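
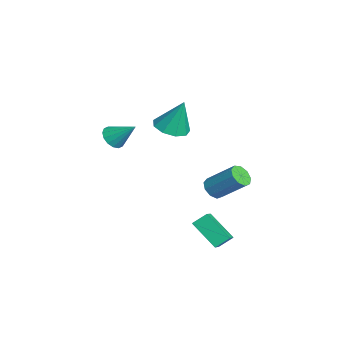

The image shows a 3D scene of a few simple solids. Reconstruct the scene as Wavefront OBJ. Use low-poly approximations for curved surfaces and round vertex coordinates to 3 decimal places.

v 1.831 1.597 -3.292
v 0.814 0.654 -2.176
v 1.756 2.315 -2.755
v 0.738 1.372 -1.638
v 2.762 1.268 -2.722
v 1.744 0.325 -1.605
v 2.686 1.986 -2.184
v 1.669 1.043 -1.068
v -1.987 -0.144 2.997
v -1.19 -0.677 3.051
v -1.713 0.444 4.783
v -1.044 -0.076 2.83
v -1.338 0.493 2.688
v -1.936 0.764 2.69
v -2.558 0.61 2.836
v -2.912 0.104 3.057
v -2.833 -0.519 3.25
v -2.358 -0.966 3.325
v -1.709 -1.029 3.246
v 0.709 1.503 0.091
v 1.112 1.028 0.311
v 1.853 2.223 1.529
v 1.451 2.697 1.309
v 1.308 1.252 -0.028
v 2.05 2.447 1.19
v 1.224 1.594 -0.312
v 1.966 2.788 0.906
v 0.899 1.892 -0.407
v 1.641 3.087 0.811
v 0.486 2.009 -0.269
v 1.227 3.203 0.949
v 0.176 1.888 0.037
v 0.918 3.083 1.255
v 0.117 1.588 0.369
v 0.858 2.782 1.587
v 0.334 1.247 0.57
v 1.076 2.442 1.788
v 0.727 1.026 0.547
v 1.469 2.221 1.765
v -4.075 -2.748 1.342
v -3.609 -3.272 1.578
v -3.425 -1.712 2.358
v -3.426 -3.101 1.287
v -3.418 -2.835 1.012
v -3.586 -2.546 0.824
v -3.884 -2.311 0.775
v -4.234 -2.193 0.878
v -4.541 -2.224 1.105
v -4.723 -2.395 1.396
v -4.731 -2.66 1.672
v -4.564 -2.949 1.859
v -4.265 -3.184 1.908
v -3.916 -3.302 1.805
f 2 4 1
f 5 2 1
f 1 4 3
f 3 5 1
f 2 8 4
f 6 2 5
f 6 8 2
f 4 8 3
f 7 5 3
f 3 8 7
f 7 6 5
f 8 6 7
f 10 9 12
f 10 12 11
f 12 9 13
f 12 13 11
f 13 9 14
f 13 14 11
f 14 9 15
f 14 15 11
f 15 9 16
f 15 16 11
f 16 9 17
f 16 17 11
f 17 9 18
f 17 18 11
f 18 9 19
f 18 19 11
f 19 9 10
f 19 10 11
f 21 20 24
f 21 24 22
f 22 24 25
f 22 25 23
f 24 20 26
f 24 26 25
f 25 26 27
f 25 27 23
f 26 20 28
f 26 28 27
f 27 28 29
f 27 29 23
f 28 20 30
f 28 30 29
f 29 30 31
f 29 31 23
f 30 20 32
f 30 32 31
f 31 32 33
f 31 33 23
f 32 20 34
f 32 34 33
f 33 34 35
f 33 35 23
f 34 20 36
f 34 36 35
f 35 36 37
f 35 37 23
f 36 20 38
f 36 38 37
f 37 38 39
f 37 39 23
f 38 20 21
f 38 21 39
f 39 21 22
f 39 22 23
f 41 40 43
f 41 43 42
f 43 40 44
f 43 44 42
f 44 40 45
f 44 45 42
f 45 40 46
f 45 46 42
f 46 40 47
f 46 47 42
f 47 40 48
f 47 48 42
f 48 40 49
f 48 49 42
f 49 40 50
f 49 50 42
f 50 40 51
f 50 51 42
f 51 40 52
f 51 52 42
f 52 40 53
f 52 53 42
f 53 40 41
f 53 41 42



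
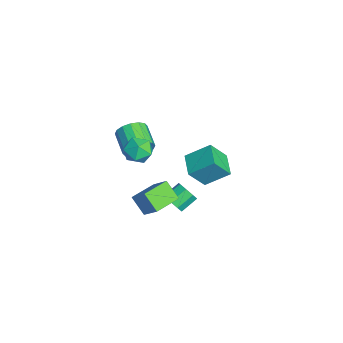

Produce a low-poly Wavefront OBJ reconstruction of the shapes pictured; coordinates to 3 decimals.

v 2.849 -3.787 -0.585
v 3.758 -3.193 0.507
v 1.902 -2.462 -0.518
v 2.811 -1.868 0.574
v 3.589 -3.212 -1.514
v 4.498 -2.618 -0.422
v 2.642 -1.887 -1.447
v 3.551 -1.293 -0.355
v -3.076 -2.676 -1.895
v -2.706 -3.228 -1.175
v -4.173 -3.496 -0.625
v -4.544 -2.944 -1.345
v -2.72 -2.758 -0.985
v -4.188 -3.026 -0.436
v -2.83 -2.266 -1.04
v -4.298 -2.534 -0.49
v -3.006 -1.884 -1.323
v -4.474 -2.151 -0.773
v -3.201 -1.714 -1.759
v -4.669 -1.981 -1.21
v -3.362 -1.802 -2.232
v -4.83 -2.069 -1.682
v -3.447 -2.124 -2.615
v -4.914 -2.392 -2.065
v -3.432 -2.594 -2.804
v -4.9 -2.862 -2.255
v -3.322 -3.086 -2.75
v -4.79 -3.354 -2.2
v -3.146 -3.469 -2.467
v -4.614 -3.736 -1.917
v -2.951 -3.639 -2.03
v -4.419 -3.906 -1.481
v -2.79 -3.551 -1.558
v -4.258 -3.818 -1.008
v -1.206 -2.772 0.675
v -0.533 -2.197 0.261
v -0.107 -3.883 0.919
v 0.566 -3.308 0.505
v 0.184 -3.066 1.371
v -0.496 -2.379 1.221
v -0.144 -3.701 -0.041
v -0.824 -3.014 -0.191
v 0.123 -2.771 -0.182
v 0.326 -2.379 0.691
v -0.966 -3.701 0.489
v -0.763 -3.309 1.362
v -0.815 -0.35 -0.723
v -0.605 1.08 0.282
v -1.076 0.631 -2.063
v -0.865 2.06 -1.057
v 0.685 -0.36 -1.023
v 0.896 1.069 -0.017
v 0.425 0.62 -2.362
v 0.635 2.05 -1.357
v 1.309 -1.333 -2.976
v 1.989 -1.145 -2.751
v 1.531 -0.219 -2.14
v 0.851 -0.407 -2.364
v 1.844 -0.895 -3.238
v 1.386 0.031 -2.627
v 1.386 -0.901 -3.572
v 0.928 0.025 -2.96
v 0.883 -1.161 -3.556
v 0.425 -0.235 -2.945
v 0.629 -1.521 -3.2
v 0.171 -0.595 -2.589
v 0.774 -1.771 -2.713
v 0.316 -0.845 -2.102
v 1.232 -1.765 -2.38
v 0.774 -0.839 -1.768
v 1.735 -1.505 -2.395
v 1.277 -0.579 -1.784
f 2 4 1
f 5 2 1
f 1 4 3
f 3 5 1
f 2 8 4
f 6 2 5
f 6 8 2
f 4 8 3
f 7 5 3
f 3 8 7
f 7 6 5
f 8 6 7
f 10 9 13
f 10 13 11
f 11 13 14
f 11 14 12
f 13 9 15
f 13 15 14
f 14 15 16
f 14 16 12
f 15 9 17
f 15 17 16
f 16 17 18
f 16 18 12
f 17 9 19
f 17 19 18
f 18 19 20
f 18 20 12
f 19 9 21
f 19 21 20
f 20 21 22
f 20 22 12
f 21 9 23
f 21 23 22
f 22 23 24
f 22 24 12
f 23 9 25
f 23 25 24
f 24 25 26
f 24 26 12
f 25 9 27
f 25 27 26
f 26 27 28
f 26 28 12
f 27 9 29
f 27 29 28
f 28 29 30
f 28 30 12
f 29 9 31
f 29 31 30
f 30 31 32
f 30 32 12
f 31 9 33
f 31 33 32
f 32 33 34
f 32 34 12
f 33 9 10
f 33 10 34
f 34 10 11
f 34 11 12
f 35 46 40
f 35 40 36
f 35 36 42
f 35 42 45
f 35 45 46
f 36 40 44
f 40 46 39
f 46 45 37
f 45 42 41
f 42 36 43
f 38 44 39
f 38 39 37
f 38 37 41
f 38 41 43
f 38 43 44
f 39 44 40
f 37 39 46
f 41 37 45
f 43 41 42
f 44 43 36
f 48 50 47
f 51 48 47
f 47 50 49
f 49 51 47
f 48 54 50
f 52 48 51
f 52 54 48
f 50 54 49
f 53 51 49
f 49 54 53
f 53 52 51
f 54 52 53
f 56 55 59
f 56 59 57
f 57 59 60
f 57 60 58
f 59 55 61
f 59 61 60
f 60 61 62
f 60 62 58
f 61 55 63
f 61 63 62
f 62 63 64
f 62 64 58
f 63 55 65
f 63 65 64
f 64 65 66
f 64 66 58
f 65 55 67
f 65 67 66
f 66 67 68
f 66 68 58
f 67 55 69
f 67 69 68
f 68 69 70
f 68 70 58
f 69 55 71
f 69 71 70
f 70 71 72
f 70 72 58
f 71 55 56
f 71 56 72
f 72 56 57
f 72 57 58



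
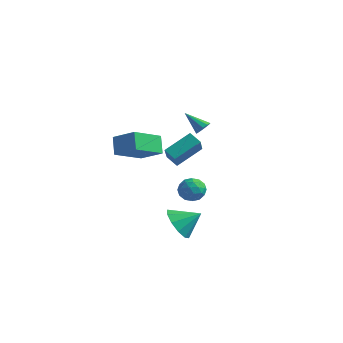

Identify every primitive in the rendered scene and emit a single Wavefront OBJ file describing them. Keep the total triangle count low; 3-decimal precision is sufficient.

v -0.805 -1.483 -3.711
v -0.007 -1.977 -4.205
v 0.105 -0.757 -2.969
v -0.155 -1.439 -4.548
v -0.552 -0.918 -4.572
v -1.044 -0.612 -4.267
v -1.446 -0.639 -3.75
v -1.602 -0.988 -3.218
v -1.454 -1.526 -2.875
v -1.058 -2.047 -2.851
v -0.565 -2.353 -3.156
v -0.164 -2.326 -3.673
v -3.063 3.731 0.475
v -2.781 3.958 0.863
v -4.157 3.569 1.365
v -2.945 4.194 0.705
v -3.153 4.253 0.459
v -3.327 4.113 0.219
v -3.4 3.827 0.078
v -3.344 3.504 0.087
v -3.181 3.268 0.245
v -2.972 3.209 0.491
v -2.798 3.35 0.731
v -2.725 3.636 0.872
v -2.751 -2.095 1.898
v -3.093 -3.781 2.727
v -1.471 -2.012 2.595
v -1.813 -3.698 3.425
v -2.247 -2.622 1.035
v -2.589 -4.308 1.865
v -0.967 -2.539 1.733
v -1.309 -4.225 2.562
v -3.411 1.013 -0.69
v -2.796 2.374 0.203
v -2.719 0.976 -1.11
v -2.105 2.337 -0.217
v -2.815 0.043 0.377
v -2.201 1.404 1.27
v -2.124 0.006 -0.043
v -1.509 1.367 0.85
v -3.263 3.556 -3.882
v -2.643 3.309 -3.406
v -3.557 2.291 -4.154
v -2.937 2.044 -3.678
v -3.599 2.392 -3.342
v -3.418 3.173 -3.173
v -2.782 2.427 -4.387
v -2.601 3.208 -4.218
v -2.346 2.611 -3.717
v -2.851 2.589 -3.072
v -3.349 3.011 -4.488
v -3.854 2.989 -3.843
v -2.927 3.544 -3.62
v -3.273 2.056 -3.94
v -3.662 2.261 -3.742
v -3.298 2.116 -3.462
v -3.382 3.464 -3.483
v -3.018 3.319 -3.203
v -3.58 2.779 -3.166
v -3.182 2.281 -4.357
v -2.818 2.136 -4.077
v -2.902 3.484 -4.098
v -2.538 3.339 -3.818
v -2.62 2.821 -4.394
v -2.388 2.988 -3.523
v -2.561 2.245 -3.683
v -2.47 2.469 -4.1
v -2.363 2.929 -4.001
v -2.685 2.975 -3.143
v -2.858 2.232 -3.304
v -3.247 2.436 -3.106
v -3.14 2.896 -3.007
v -2.51 2.565 -3.327
v -3.342 3.368 -4.256
v -3.515 2.625 -4.417
v -3.06 2.704 -4.553
v -2.953 3.164 -4.454
v -3.639 3.355 -3.877
v -3.812 2.612 -4.037
v -3.837 2.671 -3.559
v -3.73 3.131 -3.46
v -3.69 3.035 -4.233
f 2 1 4
f 2 4 3
f 4 1 5
f 4 5 3
f 5 1 6
f 5 6 3
f 6 1 7
f 6 7 3
f 7 1 8
f 7 8 3
f 8 1 9
f 8 9 3
f 9 1 10
f 9 10 3
f 10 1 11
f 10 11 3
f 11 1 12
f 11 12 3
f 12 1 2
f 12 2 3
f 14 13 16
f 14 16 15
f 16 13 17
f 16 17 15
f 17 13 18
f 17 18 15
f 18 13 19
f 18 19 15
f 19 13 20
f 19 20 15
f 20 13 21
f 20 21 15
f 21 13 22
f 21 22 15
f 22 13 23
f 22 23 15
f 23 13 24
f 23 24 15
f 24 13 14
f 24 14 15
f 26 28 25
f 29 26 25
f 25 28 27
f 27 29 25
f 26 32 28
f 30 26 29
f 30 32 26
f 28 32 27
f 31 29 27
f 27 32 31
f 31 30 29
f 32 30 31
f 34 36 33
f 37 34 33
f 33 36 35
f 35 37 33
f 34 40 36
f 38 34 37
f 38 40 34
f 36 40 35
f 39 37 35
f 35 40 39
f 39 38 37
f 40 38 39
f 41 78 57
f 78 52 81
f 57 81 46
f 78 81 57
f 41 57 53
f 57 46 58
f 53 58 42
f 57 58 53
f 41 53 62
f 53 42 63
f 62 63 48
f 53 63 62
f 41 62 74
f 62 48 77
f 74 77 51
f 62 77 74
f 41 74 78
f 74 51 82
f 78 82 52
f 74 82 78
f 42 58 69
f 58 46 72
f 69 72 50
f 58 72 69
f 46 81 59
f 81 52 80
f 59 80 45
f 81 80 59
f 52 82 79
f 82 51 75
f 79 75 43
f 82 75 79
f 51 77 76
f 77 48 64
f 76 64 47
f 77 64 76
f 48 63 68
f 63 42 65
f 68 65 49
f 63 65 68
f 44 70 56
f 70 50 71
f 56 71 45
f 70 71 56
f 44 56 54
f 56 45 55
f 54 55 43
f 56 55 54
f 44 54 61
f 54 43 60
f 61 60 47
f 54 60 61
f 44 61 66
f 61 47 67
f 66 67 49
f 61 67 66
f 44 66 70
f 66 49 73
f 70 73 50
f 66 73 70
f 45 71 59
f 71 50 72
f 59 72 46
f 71 72 59
f 43 55 79
f 55 45 80
f 79 80 52
f 55 80 79
f 47 60 76
f 60 43 75
f 76 75 51
f 60 75 76
f 49 67 68
f 67 47 64
f 68 64 48
f 67 64 68
f 50 73 69
f 73 49 65
f 69 65 42
f 73 65 69



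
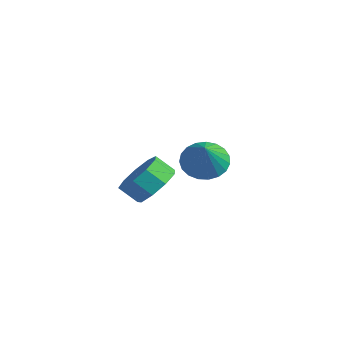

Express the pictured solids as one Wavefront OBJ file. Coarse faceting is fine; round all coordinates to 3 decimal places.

v 2.664 2.512 0.198
v 3.41 2.54 -0.305
v 3.516 1.808 1.422
v 3.424 2.868 -0.127
v 3.307 3.135 0.108
v 3.079 3.294 0.359
v 2.779 3.318 0.581
v 2.459 3.203 0.737
v 2.175 2.968 0.8
v 1.975 2.654 0.759
v 1.894 2.316 0.62
v 1.946 2.012 0.409
v 2.123 1.794 0.161
v 2.393 1.7 -0.081
v 2.71 1.747 -0.274
v 3.019 1.926 -0.386
v 3.266 2.207 -0.397
v -1.197 3.322 -3.092
v -0.473 2.571 -2.979
v -1.059 2.106 -2.315
v -1.783 2.858 -2.428
v -0.355 3.098 -2.505
v -0.941 2.633 -1.842
v -0.632 3.731 -2.307
v -1.218 3.266 -1.643
v -1.173 4.172 -2.475
v -1.759 3.707 -1.812
v -1.725 4.216 -2.932
v -2.311 3.751 -2.269
v -2.03 3.842 -3.464
v -2.616 3.377 -2.8
v -1.945 3.225 -3.822
v -2.532 2.76 -3.158
v -1.511 2.653 -3.838
v -2.097 2.188 -3.174
v -0.929 2.395 -3.505
v -1.515 1.93 -2.841
f 2 1 4
f 2 4 3
f 4 1 5
f 4 5 3
f 5 1 6
f 5 6 3
f 6 1 7
f 6 7 3
f 7 1 8
f 7 8 3
f 8 1 9
f 8 9 3
f 9 1 10
f 9 10 3
f 10 1 11
f 10 11 3
f 11 1 12
f 11 12 3
f 12 1 13
f 12 13 3
f 13 1 14
f 13 14 3
f 14 1 15
f 14 15 3
f 15 1 16
f 15 16 3
f 16 1 17
f 16 17 3
f 17 1 2
f 17 2 3
f 19 18 22
f 19 22 20
f 20 22 23
f 20 23 21
f 22 18 24
f 22 24 23
f 23 24 25
f 23 25 21
f 24 18 26
f 24 26 25
f 25 26 27
f 25 27 21
f 26 18 28
f 26 28 27
f 27 28 29
f 27 29 21
f 28 18 30
f 28 30 29
f 29 30 31
f 29 31 21
f 30 18 32
f 30 32 31
f 31 32 33
f 31 33 21
f 32 18 34
f 32 34 33
f 33 34 35
f 33 35 21
f 34 18 36
f 34 36 35
f 35 36 37
f 35 37 21
f 36 18 19
f 36 19 37
f 37 19 20
f 37 20 21



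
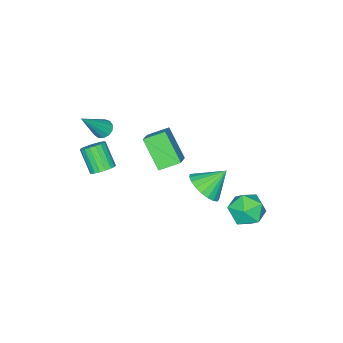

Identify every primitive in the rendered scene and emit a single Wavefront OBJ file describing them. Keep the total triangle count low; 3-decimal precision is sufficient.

v 2.439 -2.212 -0.231
v 3.086 -2.174 -0.027
v 2.769 -3.109 1.155
v 2.121 -3.148 0.951
v 2.956 -1.944 0.12
v 2.638 -2.879 1.302
v 2.723 -1.767 0.198
v 2.405 -2.702 1.379
v 2.433 -1.679 0.19
v 2.116 -2.614 1.372
v 2.145 -1.696 0.099
v 1.828 -2.631 1.281
v 1.915 -1.815 -0.057
v 1.598 -2.75 1.125
v 1.789 -2.013 -0.248
v 1.471 -2.948 0.934
v 1.791 -2.251 -0.435
v 1.474 -3.186 0.747
v 1.922 -2.481 -0.582
v 1.604 -3.416 0.6
v 2.155 -2.658 -0.659
v 1.837 -3.593 0.522
v 2.444 -2.746 -0.652
v 2.127 -3.681 0.53
v 2.732 -2.729 -0.561
v 2.415 -3.664 0.621
v 2.962 -2.61 -0.405
v 2.645 -3.545 0.777
v 3.089 -2.412 -0.214
v 2.771 -3.347 0.968
v -2.071 0.706 -3.384
v -1.407 0.388 -2.579
v -3.069 1.374 -2.296
v -1.243 0.798 -2.681
v -1.222 1.192 -2.904
v -1.348 1.502 -3.21
v -1.599 1.674 -3.546
v -1.931 1.679 -3.854
v -2.288 1.515 -4.08
v -2.607 1.212 -4.187
v -2.834 0.82 -4.154
v -2.928 0.409 -3.988
v -2.875 0.05 -3.718
v -2.683 -0.197 -3.389
v -2.384 -0.287 -3.06
v -2.032 -0.206 -2.787
v -1.687 0.033 -2.617
v 0.547 0.096 0.095
v 0.201 -1.187 1.563
v -0.261 0.86 0.572
v -0.607 -0.423 2.04
v 1.647 0.743 0.92
v 1.301 -0.54 2.388
v 0.839 1.507 1.397
v 0.493 0.224 2.865
v 1.703 -2.795 2.214
v 2.075 -2.428 1.962
v 3.037 -3.025 3.846
v 1.878 -2.246 2.149
v 1.625 -2.238 2.356
v 1.397 -2.408 2.518
v 1.267 -2.7 2.584
v 1.275 -3.023 2.532
v 1.419 -3.273 2.379
v 1.653 -3.372 2.174
v 1.904 -3.287 1.981
v 2.09 -3.047 1.863
v 2.154 -2.726 1.855
v -1.378 4.734 -3.214
v -0.932 4.132 -2.403
v -2.448 3.368 -3.637
v -2.002 2.766 -2.826
v -2.638 3.635 -2.583
v -1.976 4.48 -2.321
v -1.404 3.02 -3.719
v -0.742 3.865 -3.457
v -0.947 3.073 -2.715
v -1.71 3.453 -2.013
v -1.67 4.047 -4.027
v -2.433 4.427 -3.325
f 2 1 5
f 2 5 3
f 3 5 6
f 3 6 4
f 5 1 7
f 5 7 6
f 6 7 8
f 6 8 4
f 7 1 9
f 7 9 8
f 8 9 10
f 8 10 4
f 9 1 11
f 9 11 10
f 10 11 12
f 10 12 4
f 11 1 13
f 11 13 12
f 12 13 14
f 12 14 4
f 13 1 15
f 13 15 14
f 14 15 16
f 14 16 4
f 15 1 17
f 15 17 16
f 16 17 18
f 16 18 4
f 17 1 19
f 17 19 18
f 18 19 20
f 18 20 4
f 19 1 21
f 19 21 20
f 20 21 22
f 20 22 4
f 21 1 23
f 21 23 22
f 22 23 24
f 22 24 4
f 23 1 25
f 23 25 24
f 24 25 26
f 24 26 4
f 25 1 27
f 25 27 26
f 26 27 28
f 26 28 4
f 27 1 29
f 27 29 28
f 28 29 30
f 28 30 4
f 29 1 2
f 29 2 30
f 30 2 3
f 30 3 4
f 32 31 34
f 32 34 33
f 34 31 35
f 34 35 33
f 35 31 36
f 35 36 33
f 36 31 37
f 36 37 33
f 37 31 38
f 37 38 33
f 38 31 39
f 38 39 33
f 39 31 40
f 39 40 33
f 40 31 41
f 40 41 33
f 41 31 42
f 41 42 33
f 42 31 43
f 42 43 33
f 43 31 44
f 43 44 33
f 44 31 45
f 44 45 33
f 45 31 46
f 45 46 33
f 46 31 47
f 46 47 33
f 47 31 32
f 47 32 33
f 49 51 48
f 52 49 48
f 48 51 50
f 50 52 48
f 49 55 51
f 53 49 52
f 53 55 49
f 51 55 50
f 54 52 50
f 50 55 54
f 54 53 52
f 55 53 54
f 57 56 59
f 57 59 58
f 59 56 60
f 59 60 58
f 60 56 61
f 60 61 58
f 61 56 62
f 61 62 58
f 62 56 63
f 62 63 58
f 63 56 64
f 63 64 58
f 64 56 65
f 64 65 58
f 65 56 66
f 65 66 58
f 66 56 67
f 66 67 58
f 67 56 68
f 67 68 58
f 68 56 57
f 68 57 58
f 69 80 74
f 69 74 70
f 69 70 76
f 69 76 79
f 69 79 80
f 70 74 78
f 74 80 73
f 80 79 71
f 79 76 75
f 76 70 77
f 72 78 73
f 72 73 71
f 72 71 75
f 72 75 77
f 72 77 78
f 73 78 74
f 71 73 80
f 75 71 79
f 77 75 76
f 78 77 70



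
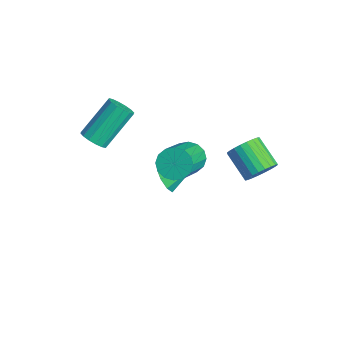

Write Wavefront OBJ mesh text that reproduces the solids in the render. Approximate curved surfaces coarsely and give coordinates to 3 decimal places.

v -0.533 -0.134 -0.326
v -0.139 0.414 -0.242
v 1.107 -0.679 1.031
v 0.713 -1.226 0.946
v -0.381 0.436 0.013
v 0.866 -0.657 1.286
v -0.663 0.305 0.177
v 0.583 -0.788 1.45
v -0.911 0.056 0.206
v 0.336 -1.036 1.479
v -1.057 -0.243 0.093
v 0.189 -1.336 1.366
v -1.063 -0.513 -0.133
v 0.183 -1.606 1.14
v -0.927 -0.681 -0.411
v 0.319 -1.774 0.862
v -0.686 -0.703 -0.666
v 0.561 -1.796 0.607
v -0.403 -0.572 -0.83
v 0.843 -1.665 0.443
v -0.156 -0.324 -0.859
v 1.091 -1.416 0.414
v -0.009 -0.024 -0.746
v 1.237 -1.117 0.527
v -0.003 0.246 -0.52
v 1.243 -0.847 0.753
v 1.78 1.653 0.233
v 2.079 1.15 0.559
v 0.999 0.943 1.232
v 0.7 1.447 0.907
v 2.137 1.352 0.714
v 1.057 1.145 1.387
v 2.141 1.6 0.796
v 1.06 1.394 1.469
v 2.089 1.857 0.792
v 1.009 1.65 1.465
v 1.991 2.082 0.703
v 0.91 1.875 1.377
v 1.861 2.242 0.543
v 0.78 2.035 1.216
v 1.718 2.313 0.336
v 0.637 2.106 1.009
v 1.585 2.283 0.113
v 0.504 2.076 0.786
v 1.481 2.157 -0.092
v 0.401 1.95 0.581
v 1.423 1.955 -0.247
v 0.343 1.748 0.426
v 1.42 1.706 -0.329
v 0.339 1.5 0.344
v 1.471 1.45 -0.325
v 0.391 1.243 0.348
v 1.57 1.225 -0.237
v 0.489 1.018 0.437
v 1.7 1.065 -0.076
v 0.619 0.858 0.597
v 1.843 0.994 0.131
v 0.762 0.787 0.804
v 1.976 1.024 0.354
v 0.895 0.817 1.027
v -2.171 -0.313 -3.125
v -1.849 -0.643 -2.681
v -1.889 0.753 -2.535
v -1.565 -0.51 -3.057
v -1.636 -0.261 -3.473
v -2.02 -0.043 -3.685
v -2.492 0.018 -3.569
v -2.776 -0.116 -3.193
v -2.705 -0.364 -2.777
v -2.322 -0.583 -2.565
v -3.032 -2.792 -0.468
v -2.719 -3.089 -0.08
v -3.055 -1.824 1.156
v -3.368 -1.528 0.768
v -2.523 -2.905 -0.214
v -2.859 -1.641 1.022
v -2.463 -2.692 -0.417
v -2.799 -1.427 0.82
v -2.556 -2.505 -0.633
v -2.892 -1.24 0.603
v -2.776 -2.395 -0.805
v -3.112 -1.131 0.431
v -3.065 -2.392 -0.887
v -3.401 -1.127 0.35
v -3.345 -2.496 -0.856
v -3.681 -1.231 0.38
v -3.541 -2.679 -0.722
v -3.877 -1.415 0.514
v -3.601 -2.893 -0.52
v -3.937 -1.628 0.717
v -3.508 -3.08 -0.303
v -3.844 -1.815 0.933
v -3.288 -3.189 -0.131
v -3.624 -1.925 1.105
v -2.999 -3.193 -0.05
v -3.335 -1.928 1.187
f 2 1 5
f 2 5 3
f 3 5 6
f 3 6 4
f 5 1 7
f 5 7 6
f 6 7 8
f 6 8 4
f 7 1 9
f 7 9 8
f 8 9 10
f 8 10 4
f 9 1 11
f 9 11 10
f 10 11 12
f 10 12 4
f 11 1 13
f 11 13 12
f 12 13 14
f 12 14 4
f 13 1 15
f 13 15 14
f 14 15 16
f 14 16 4
f 15 1 17
f 15 17 16
f 16 17 18
f 16 18 4
f 17 1 19
f 17 19 18
f 18 19 20
f 18 20 4
f 19 1 21
f 19 21 20
f 20 21 22
f 20 22 4
f 21 1 23
f 21 23 22
f 22 23 24
f 22 24 4
f 23 1 25
f 23 25 24
f 24 25 26
f 24 26 4
f 25 1 2
f 25 2 26
f 26 2 3
f 26 3 4
f 28 27 31
f 28 31 29
f 29 31 32
f 29 32 30
f 31 27 33
f 31 33 32
f 32 33 34
f 32 34 30
f 33 27 35
f 33 35 34
f 34 35 36
f 34 36 30
f 35 27 37
f 35 37 36
f 36 37 38
f 36 38 30
f 37 27 39
f 37 39 38
f 38 39 40
f 38 40 30
f 39 27 41
f 39 41 40
f 40 41 42
f 40 42 30
f 41 27 43
f 41 43 42
f 42 43 44
f 42 44 30
f 43 27 45
f 43 45 44
f 44 45 46
f 44 46 30
f 45 27 47
f 45 47 46
f 46 47 48
f 46 48 30
f 47 27 49
f 47 49 48
f 48 49 50
f 48 50 30
f 49 27 51
f 49 51 50
f 50 51 52
f 50 52 30
f 51 27 53
f 51 53 52
f 52 53 54
f 52 54 30
f 53 27 55
f 53 55 54
f 54 55 56
f 54 56 30
f 55 27 57
f 55 57 56
f 56 57 58
f 56 58 30
f 57 27 59
f 57 59 58
f 58 59 60
f 58 60 30
f 59 27 28
f 59 28 60
f 60 28 29
f 60 29 30
f 62 61 64
f 62 64 63
f 64 61 65
f 64 65 63
f 65 61 66
f 65 66 63
f 66 61 67
f 66 67 63
f 67 61 68
f 67 68 63
f 68 61 69
f 68 69 63
f 69 61 70
f 69 70 63
f 70 61 62
f 70 62 63
f 72 71 75
f 72 75 73
f 73 75 76
f 73 76 74
f 75 71 77
f 75 77 76
f 76 77 78
f 76 78 74
f 77 71 79
f 77 79 78
f 78 79 80
f 78 80 74
f 79 71 81
f 79 81 80
f 80 81 82
f 80 82 74
f 81 71 83
f 81 83 82
f 82 83 84
f 82 84 74
f 83 71 85
f 83 85 84
f 84 85 86
f 84 86 74
f 85 71 87
f 85 87 86
f 86 87 88
f 86 88 74
f 87 71 89
f 87 89 88
f 88 89 90
f 88 90 74
f 89 71 91
f 89 91 90
f 90 91 92
f 90 92 74
f 91 71 93
f 91 93 92
f 92 93 94
f 92 94 74
f 93 71 95
f 93 95 94
f 94 95 96
f 94 96 74
f 95 71 72
f 95 72 96
f 96 72 73
f 96 73 74



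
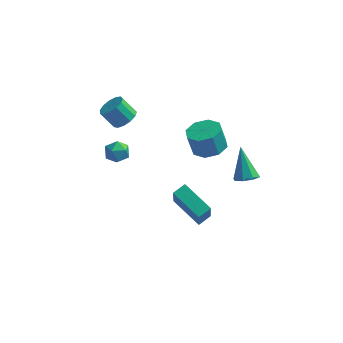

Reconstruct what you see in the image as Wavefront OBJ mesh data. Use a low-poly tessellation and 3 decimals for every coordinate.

v -3.197 2.394 1.703
v -2.613 2.718 2.161
v -3.418 2.77 3.154
v -4.003 2.446 2.697
v -2.831 3.068 1.965
v -3.637 3.119 2.959
v -3.166 3.204 1.686
v -3.972 3.255 2.68
v -3.511 3.082 1.413
v -4.317 3.134 2.407
v -3.756 2.743 1.232
v -4.562 2.794 2.225
v -3.824 2.292 1.2
v -4.629 2.344 2.194
v -3.693 1.874 1.328
v -4.498 1.926 2.322
v -3.404 1.622 1.576
v -4.209 1.673 2.569
v -3.05 1.614 1.863
v -3.855 1.665 2.857
v -2.742 1.854 2.1
v -3.548 1.906 3.094
v -2.579 2.266 2.211
v -3.385 2.317 3.204
v 1.582 0.166 -4.819
v 1.808 -0.841 -2.945
v -0.126 1.19 -4.063
v 0.1 0.183 -2.189
v 2.1 0.817 -4.531
v 2.326 -0.19 -2.657
v 0.392 1.841 -3.775
v 0.618 0.834 -1.901
v 1.77 1.811 0.891
v 2.453 1.055 1.1
v 2.073 1.093 2.478
v 1.39 1.849 2.269
v 2.772 1.781 1.167
v 2.393 1.819 2.546
v 2.504 2.525 1.073
v 2.125 2.563 2.452
v 1.806 2.85 0.872
v 1.427 2.888 2.251
v 1.087 2.567 0.682
v 0.707 2.605 2.06
v 0.767 1.841 0.614
v 0.388 1.879 1.993
v 1.035 1.097 0.708
v 0.656 1.135 2.087
v 1.733 0.772 0.909
v 1.354 0.81 2.288
v 3.922 1.667 -1.319
v 4.492 2.175 -1.422
v 3.318 2.693 0.399
v 3.994 2.336 -1.693
v 3.454 2.105 -1.745
v 3.189 1.618 -1.548
v 3.352 1.159 -1.216
v 3.85 0.998 -0.945
v 4.39 1.229 -0.892
v 4.656 1.716 -1.09
v -3.389 0.986 0.823
v -2.944 0.805 0.198
v -3.256 -0.205 1.262
v -2.811 -0.386 0.637
v -2.536 0.109 1.186
v -2.618 0.844 0.915
v -3.582 -0.244 0.545
v -3.664 0.491 0.274
v -3.063 0.044 0.026
v -2.417 0.262 0.422
v -3.783 0.338 1.038
v -3.137 0.556 1.434
f 2 1 5
f 2 5 3
f 3 5 6
f 3 6 4
f 5 1 7
f 5 7 6
f 6 7 8
f 6 8 4
f 7 1 9
f 7 9 8
f 8 9 10
f 8 10 4
f 9 1 11
f 9 11 10
f 10 11 12
f 10 12 4
f 11 1 13
f 11 13 12
f 12 13 14
f 12 14 4
f 13 1 15
f 13 15 14
f 14 15 16
f 14 16 4
f 15 1 17
f 15 17 16
f 16 17 18
f 16 18 4
f 17 1 19
f 17 19 18
f 18 19 20
f 18 20 4
f 19 1 21
f 19 21 20
f 20 21 22
f 20 22 4
f 21 1 23
f 21 23 22
f 22 23 24
f 22 24 4
f 23 1 2
f 23 2 24
f 24 2 3
f 24 3 4
f 26 28 25
f 29 26 25
f 25 28 27
f 27 29 25
f 26 32 28
f 30 26 29
f 30 32 26
f 28 32 27
f 31 29 27
f 27 32 31
f 31 30 29
f 32 30 31
f 34 33 37
f 34 37 35
f 35 37 38
f 35 38 36
f 37 33 39
f 37 39 38
f 38 39 40
f 38 40 36
f 39 33 41
f 39 41 40
f 40 41 42
f 40 42 36
f 41 33 43
f 41 43 42
f 42 43 44
f 42 44 36
f 43 33 45
f 43 45 44
f 44 45 46
f 44 46 36
f 45 33 47
f 45 47 46
f 46 47 48
f 46 48 36
f 47 33 49
f 47 49 48
f 48 49 50
f 48 50 36
f 49 33 34
f 49 34 50
f 50 34 35
f 50 35 36
f 52 51 54
f 52 54 53
f 54 51 55
f 54 55 53
f 55 51 56
f 55 56 53
f 56 51 57
f 56 57 53
f 57 51 58
f 57 58 53
f 58 51 59
f 58 59 53
f 59 51 60
f 59 60 53
f 60 51 52
f 60 52 53
f 61 72 66
f 61 66 62
f 61 62 68
f 61 68 71
f 61 71 72
f 62 66 70
f 66 72 65
f 72 71 63
f 71 68 67
f 68 62 69
f 64 70 65
f 64 65 63
f 64 63 67
f 64 67 69
f 64 69 70
f 65 70 66
f 63 65 72
f 67 63 71
f 69 67 68
f 70 69 62



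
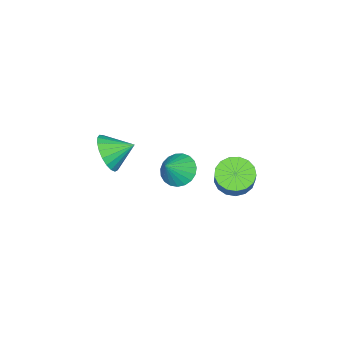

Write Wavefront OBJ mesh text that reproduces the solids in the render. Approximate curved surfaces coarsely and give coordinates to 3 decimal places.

v 1.656 2.456 1.673
v 2.23 2.92 1.107
v 2.938 3.428 2.241
v 2.364 2.964 2.807
v 1.9 3.209 1.184
v 2.608 3.716 2.318
v 1.514 3.325 1.373
v 2.221 3.833 2.507
v 1.161 3.242 1.63
v 1.868 3.75 2.765
v 0.921 2.979 1.898
v 1.628 3.487 3.032
v 0.849 2.596 2.114
v 1.557 3.104 3.248
v 0.963 2.181 2.228
v 1.67 2.689 3.363
v 1.235 1.83 2.216
v 1.943 2.337 3.35
v 1.604 1.621 2.079
v 2.311 2.129 3.213
v 1.985 1.604 1.849
v 2.692 2.112 2.984
v 2.29 1.782 1.579
v 2.998 2.29 2.713
v 2.451 2.115 1.33
v 3.158 2.623 2.464
v 2.429 2.525 1.16
v 3.136 3.033 2.294
v 2.428 -0.089 1.558
v 2.852 -0.762 1.095
v 3.392 -0.131 2.502
v 3.012 -0.449 0.945
v 3.072 -0.073 0.901
v 3.02 0.299 0.971
v 2.866 0.605 1.142
v 2.636 0.79 1.385
v 2.371 0.824 1.658
v 2.115 0.7 1.913
v 1.913 0.439 2.108
v 1.8 0.087 2.207
v 1.796 -0.295 2.194
v 1.901 -0.642 2.071
v 2.097 -0.893 1.859
v 2.351 -1.005 1.595
v 2.618 -0.958 1.325
v 3.893 -2.962 2.341
v 4.313 -2.248 1.664
v 3.187 -1.978 2.939
v 3.948 -2.378 1.446
v 3.573 -2.61 1.383
v 3.253 -2.902 1.486
v 3.044 -3.204 1.737
v 2.982 -3.465 2.092
v 3.078 -3.638 2.49
v 3.314 -3.695 2.863
v 3.651 -3.624 3.145
v 4.029 -3.44 3.289
v 4.384 -3.172 3.268
v 4.654 -2.868 3.088
v 4.793 -2.58 2.778
v 4.776 -2.358 2.393
v 4.606 -2.241 1.998
f 2 1 5
f 2 5 3
f 3 5 6
f 3 6 4
f 5 1 7
f 5 7 6
f 6 7 8
f 6 8 4
f 7 1 9
f 7 9 8
f 8 9 10
f 8 10 4
f 9 1 11
f 9 11 10
f 10 11 12
f 10 12 4
f 11 1 13
f 11 13 12
f 12 13 14
f 12 14 4
f 13 1 15
f 13 15 14
f 14 15 16
f 14 16 4
f 15 1 17
f 15 17 16
f 16 17 18
f 16 18 4
f 17 1 19
f 17 19 18
f 18 19 20
f 18 20 4
f 19 1 21
f 19 21 20
f 20 21 22
f 20 22 4
f 21 1 23
f 21 23 22
f 22 23 24
f 22 24 4
f 23 1 25
f 23 25 24
f 24 25 26
f 24 26 4
f 25 1 27
f 25 27 26
f 26 27 28
f 26 28 4
f 27 1 2
f 27 2 28
f 28 2 3
f 28 3 4
f 30 29 32
f 30 32 31
f 32 29 33
f 32 33 31
f 33 29 34
f 33 34 31
f 34 29 35
f 34 35 31
f 35 29 36
f 35 36 31
f 36 29 37
f 36 37 31
f 37 29 38
f 37 38 31
f 38 29 39
f 38 39 31
f 39 29 40
f 39 40 31
f 40 29 41
f 40 41 31
f 41 29 42
f 41 42 31
f 42 29 43
f 42 43 31
f 43 29 44
f 43 44 31
f 44 29 45
f 44 45 31
f 45 29 30
f 45 30 31
f 47 46 49
f 47 49 48
f 49 46 50
f 49 50 48
f 50 46 51
f 50 51 48
f 51 46 52
f 51 52 48
f 52 46 53
f 52 53 48
f 53 46 54
f 53 54 48
f 54 46 55
f 54 55 48
f 55 46 56
f 55 56 48
f 56 46 57
f 56 57 48
f 57 46 58
f 57 58 48
f 58 46 59
f 58 59 48
f 59 46 60
f 59 60 48
f 60 46 61
f 60 61 48
f 61 46 62
f 61 62 48
f 62 46 47
f 62 47 48



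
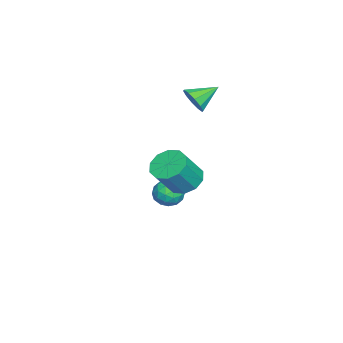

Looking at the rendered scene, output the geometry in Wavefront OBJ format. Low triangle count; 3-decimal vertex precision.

v 2.358 1.551 0.106
v 3.076 1.113 -0.538
v 4.06 0.45 1.009
v 3.342 0.889 1.654
v 3.272 1.723 -0.402
v 4.257 1.06 1.145
v 3.119 2.267 -0.071
v 4.103 1.605 1.476
v 2.675 2.538 0.327
v 3.66 1.876 1.874
v 2.11 2.432 0.642
v 3.095 1.769 2.189
v 1.64 1.99 0.751
v 2.624 1.327 2.298
v 1.443 1.38 0.615
v 2.428 0.717 2.162
v 1.597 0.835 0.284
v 2.581 0.173 1.831
v 2.04 0.564 -0.114
v 3.025 -0.098 1.433
v 2.605 0.671 -0.429
v 3.59 0.008 1.118
v -1.995 1.076 3.504
v -1.525 1.703 3.062
v -2.865 2.244 4.236
v -1.967 1.569 2.751
v -2.419 1.246 2.729
v -2.71 0.858 3.002
v -2.727 0.554 3.467
v -2.465 0.449 3.947
v -2.023 0.583 4.257
v -1.571 0.906 4.279
v -1.28 1.294 4.006
v -1.263 1.598 3.541
v -2.292 0.239 -3.906
v -1.719 0.701 -3.328
v -1.601 -1.061 -3.552
v -1.028 -0.599 -2.974
v -1.935 -0.687 -2.762
v -2.363 0.116 -2.981
v -0.957 -0.476 -3.899
v -1.385 0.327 -4.118
v -0.895 0.259 -3.324
v -1.499 0.129 -2.621
v -1.821 -0.489 -4.259
v -2.425 -0.619 -3.556
v -2.066 0.584 -3.648
v -1.254 -0.944 -3.232
v -1.787 -0.996 -3.107
v -1.45 -0.724 -2.768
v -2.444 0.24 -3.444
v -2.108 0.512 -3.104
v -2.235 -0.304 -2.772
v -1.212 -0.872 -3.776
v -0.876 -0.6 -3.436
v -1.87 0.364 -4.112
v -1.533 0.636 -3.773
v -1.085 -0.056 -4.108
v -1.245 0.596 -3.306
v -0.839 -0.168 -3.098
v -0.797 -0.096 -3.641
v -1.048 0.376 -3.77
v -1.6 0.519 -2.893
v -1.194 -0.245 -2.685
v -1.727 -0.296 -2.56
v -1.978 0.176 -2.689
v -1.115 0.259 -2.89
v -2.126 -0.115 -4.195
v -1.72 -0.879 -3.987
v -1.342 -0.536 -4.191
v -1.593 -0.064 -4.32
v -2.481 -0.192 -3.782
v -2.075 -0.956 -3.574
v -2.272 -0.736 -3.11
v -2.523 -0.264 -3.239
v -2.205 -0.619 -3.99
f 2 1 5
f 2 5 3
f 3 5 6
f 3 6 4
f 5 1 7
f 5 7 6
f 6 7 8
f 6 8 4
f 7 1 9
f 7 9 8
f 8 9 10
f 8 10 4
f 9 1 11
f 9 11 10
f 10 11 12
f 10 12 4
f 11 1 13
f 11 13 12
f 12 13 14
f 12 14 4
f 13 1 15
f 13 15 14
f 14 15 16
f 14 16 4
f 15 1 17
f 15 17 16
f 16 17 18
f 16 18 4
f 17 1 19
f 17 19 18
f 18 19 20
f 18 20 4
f 19 1 21
f 19 21 20
f 20 21 22
f 20 22 4
f 21 1 2
f 21 2 22
f 22 2 3
f 22 3 4
f 24 23 26
f 24 26 25
f 26 23 27
f 26 27 25
f 27 23 28
f 27 28 25
f 28 23 29
f 28 29 25
f 29 23 30
f 29 30 25
f 30 23 31
f 30 31 25
f 31 23 32
f 31 32 25
f 32 23 33
f 32 33 25
f 33 23 34
f 33 34 25
f 34 23 24
f 34 24 25
f 35 72 51
f 72 46 75
f 51 75 40
f 72 75 51
f 35 51 47
f 51 40 52
f 47 52 36
f 51 52 47
f 35 47 56
f 47 36 57
f 56 57 42
f 47 57 56
f 35 56 68
f 56 42 71
f 68 71 45
f 56 71 68
f 35 68 72
f 68 45 76
f 72 76 46
f 68 76 72
f 36 52 63
f 52 40 66
f 63 66 44
f 52 66 63
f 40 75 53
f 75 46 74
f 53 74 39
f 75 74 53
f 46 76 73
f 76 45 69
f 73 69 37
f 76 69 73
f 45 71 70
f 71 42 58
f 70 58 41
f 71 58 70
f 42 57 62
f 57 36 59
f 62 59 43
f 57 59 62
f 38 64 50
f 64 44 65
f 50 65 39
f 64 65 50
f 38 50 48
f 50 39 49
f 48 49 37
f 50 49 48
f 38 48 55
f 48 37 54
f 55 54 41
f 48 54 55
f 38 55 60
f 55 41 61
f 60 61 43
f 55 61 60
f 38 60 64
f 60 43 67
f 64 67 44
f 60 67 64
f 39 65 53
f 65 44 66
f 53 66 40
f 65 66 53
f 37 49 73
f 49 39 74
f 73 74 46
f 49 74 73
f 41 54 70
f 54 37 69
f 70 69 45
f 54 69 70
f 43 61 62
f 61 41 58
f 62 58 42
f 61 58 62
f 44 67 63
f 67 43 59
f 63 59 36
f 67 59 63



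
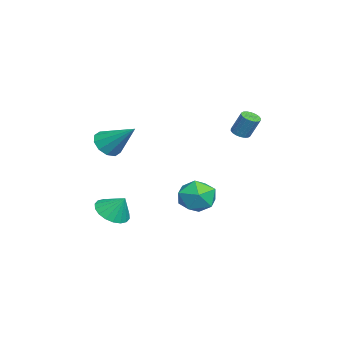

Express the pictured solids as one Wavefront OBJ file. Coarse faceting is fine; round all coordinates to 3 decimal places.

v -4.017 -4.376 0.413
v -3.42 -4.999 0.732
v -3.183 -2.884 1.767
v -3.178 -4.734 0.291
v -3.257 -4.332 -0.103
v -3.626 -3.946 -0.301
v -4.144 -3.725 -0.225
v -4.614 -3.752 0.094
v -4.855 -4.018 0.535
v -4.777 -4.42 0.929
v -4.408 -4.805 1.126
v -3.89 -5.026 1.051
v -2.574 1.198 -2.806
v -1.93 1.228 -1.846
v -2.21 -0.628 -2.994
v -1.566 -0.598 -2.034
v -2.713 -0.468 -1.965
v -2.938 0.661 -1.849
v -1.202 -0.061 -2.991
v -1.427 1.068 -2.875
v -1.082 0.45 -1.96
v -2.016 0.198 -1.326
v -2.124 0.402 -3.514
v -3.058 0.15 -2.88
v -3.424 2.406 1.549
v -3.056 2.02 1.637
v -2.788 2.549 2.839
v -3.156 2.934 2.751
v -2.927 2.194 1.532
v -2.66 2.722 2.734
v -2.897 2.41 1.43
v -2.629 2.938 2.632
v -2.971 2.624 1.352
v -2.703 3.153 2.554
v -3.135 2.796 1.313
v -2.867 3.325 2.515
v -3.356 2.89 1.321
v -3.088 3.419 2.523
v -3.59 2.889 1.374
v -3.322 3.417 2.576
v -3.792 2.791 1.461
v -3.524 3.32 2.663
v -3.92 2.618 1.566
v -3.653 3.146 2.768
v -3.951 2.402 1.668
v -3.683 2.93 2.87
v -3.877 2.187 1.746
v -3.609 2.716 2.948
v -3.713 2.015 1.785
v -3.445 2.544 2.987
v -3.492 1.921 1.777
v -3.224 2.45 2.979
v -3.258 1.923 1.724
v -2.99 2.451 2.926
v -2.817 -4.038 -3.872
v -1.878 -3.904 -4.273
v -2.463 -3.342 -2.808
v -2.11 -3.542 -4.433
v -2.482 -3.278 -4.481
v -2.92 -3.165 -4.409
v -3.338 -3.225 -4.23
v -3.653 -3.445 -3.981
v -3.802 -3.784 -3.71
v -3.757 -4.172 -3.471
v -3.525 -4.534 -3.311
v -3.153 -4.798 -3.263
v -2.715 -4.911 -3.335
v -2.297 -4.851 -3.514
v -1.982 -4.63 -3.763
v -1.833 -4.292 -4.034
f 2 1 4
f 2 4 3
f 4 1 5
f 4 5 3
f 5 1 6
f 5 6 3
f 6 1 7
f 6 7 3
f 7 1 8
f 7 8 3
f 8 1 9
f 8 9 3
f 9 1 10
f 9 10 3
f 10 1 11
f 10 11 3
f 11 1 12
f 11 12 3
f 12 1 2
f 12 2 3
f 13 24 18
f 13 18 14
f 13 14 20
f 13 20 23
f 13 23 24
f 14 18 22
f 18 24 17
f 24 23 15
f 23 20 19
f 20 14 21
f 16 22 17
f 16 17 15
f 16 15 19
f 16 19 21
f 16 21 22
f 17 22 18
f 15 17 24
f 19 15 23
f 21 19 20
f 22 21 14
f 26 25 29
f 26 29 27
f 27 29 30
f 27 30 28
f 29 25 31
f 29 31 30
f 30 31 32
f 30 32 28
f 31 25 33
f 31 33 32
f 32 33 34
f 32 34 28
f 33 25 35
f 33 35 34
f 34 35 36
f 34 36 28
f 35 25 37
f 35 37 36
f 36 37 38
f 36 38 28
f 37 25 39
f 37 39 38
f 38 39 40
f 38 40 28
f 39 25 41
f 39 41 40
f 40 41 42
f 40 42 28
f 41 25 43
f 41 43 42
f 42 43 44
f 42 44 28
f 43 25 45
f 43 45 44
f 44 45 46
f 44 46 28
f 45 25 47
f 45 47 46
f 46 47 48
f 46 48 28
f 47 25 49
f 47 49 48
f 48 49 50
f 48 50 28
f 49 25 51
f 49 51 50
f 50 51 52
f 50 52 28
f 51 25 53
f 51 53 52
f 52 53 54
f 52 54 28
f 53 25 26
f 53 26 54
f 54 26 27
f 54 27 28
f 56 55 58
f 56 58 57
f 58 55 59
f 58 59 57
f 59 55 60
f 59 60 57
f 60 55 61
f 60 61 57
f 61 55 62
f 61 62 57
f 62 55 63
f 62 63 57
f 63 55 64
f 63 64 57
f 64 55 65
f 64 65 57
f 65 55 66
f 65 66 57
f 66 55 67
f 66 67 57
f 67 55 68
f 67 68 57
f 68 55 69
f 68 69 57
f 69 55 70
f 69 70 57
f 70 55 56
f 70 56 57



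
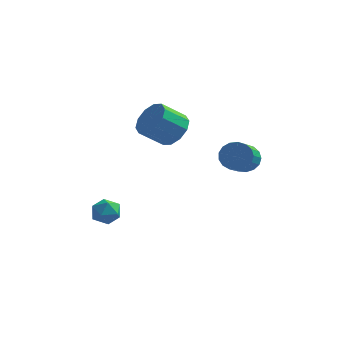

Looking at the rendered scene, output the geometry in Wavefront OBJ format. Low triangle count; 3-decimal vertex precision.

v -0.906 -2.155 3.118
v -0.497 -1.623 3.899
v -1.504 -2.294 4.884
v -1.914 -2.825 4.102
v -0.97 -1.276 3.651
v -1.977 -1.947 4.636
v -1.419 -1.265 3.2
v -2.426 -1.936 4.185
v -1.672 -1.594 2.717
v -2.679 -2.265 3.702
v -1.632 -2.137 2.387
v -2.64 -2.808 3.372
v -1.316 -2.686 2.336
v -2.323 -3.357 3.321
v -0.843 -3.033 2.584
v -1.85 -3.704 3.569
v -0.394 -3.044 3.035
v -1.401 -3.715 4.02
v -0.141 -2.715 3.518
v -1.148 -3.386 4.503
v -0.18 -2.172 3.848
v -1.188 -2.843 4.833
v 2.483 -2.132 1.659
v 2.86 -1.75 2.292
v 2.874 -3.526 3.355
v 2.497 -3.908 2.721
v 2.473 -1.706 2.371
v 2.487 -3.482 3.434
v 2.088 -1.759 2.287
v 2.102 -3.536 3.349
v 1.794 -1.898 2.059
v 1.808 -3.674 3.121
v 1.658 -2.09 1.739
v 1.672 -3.867 2.802
v 1.711 -2.292 1.401
v 1.725 -4.069 2.463
v 1.94 -2.457 1.122
v 1.954 -4.234 2.184
v 2.294 -2.548 0.966
v 2.308 -4.324 2.028
v 2.691 -2.543 0.968
v 2.705 -4.319 2.031
v 3.041 -2.444 1.129
v 3.055 -4.22 2.192
v 3.263 -2.274 1.411
v 3.277 -4.05 2.474
v 3.306 -2.071 1.75
v 3.32 -3.847 2.813
v 3.16 -1.882 2.068
v 3.174 -3.658 3.131
v -4.638 -3.183 -2.307
v -4.197 -3.037 -1.619
v -3.683 -4.023 -2.741
v -3.242 -3.877 -2.053
v -3.954 -4.301 -2.007
v -4.545 -3.781 -1.738
v -3.335 -3.279 -2.622
v -3.926 -2.759 -2.353
v -3.391 -3.096 -1.813
v -3.774 -3.727 -1.433
v -4.106 -3.333 -2.927
v -4.489 -3.964 -2.547
f 2 1 5
f 2 5 3
f 3 5 6
f 3 6 4
f 5 1 7
f 5 7 6
f 6 7 8
f 6 8 4
f 7 1 9
f 7 9 8
f 8 9 10
f 8 10 4
f 9 1 11
f 9 11 10
f 10 11 12
f 10 12 4
f 11 1 13
f 11 13 12
f 12 13 14
f 12 14 4
f 13 1 15
f 13 15 14
f 14 15 16
f 14 16 4
f 15 1 17
f 15 17 16
f 16 17 18
f 16 18 4
f 17 1 19
f 17 19 18
f 18 19 20
f 18 20 4
f 19 1 21
f 19 21 20
f 20 21 22
f 20 22 4
f 21 1 2
f 21 2 22
f 22 2 3
f 22 3 4
f 24 23 27
f 24 27 25
f 25 27 28
f 25 28 26
f 27 23 29
f 27 29 28
f 28 29 30
f 28 30 26
f 29 23 31
f 29 31 30
f 30 31 32
f 30 32 26
f 31 23 33
f 31 33 32
f 32 33 34
f 32 34 26
f 33 23 35
f 33 35 34
f 34 35 36
f 34 36 26
f 35 23 37
f 35 37 36
f 36 37 38
f 36 38 26
f 37 23 39
f 37 39 38
f 38 39 40
f 38 40 26
f 39 23 41
f 39 41 40
f 40 41 42
f 40 42 26
f 41 23 43
f 41 43 42
f 42 43 44
f 42 44 26
f 43 23 45
f 43 45 44
f 44 45 46
f 44 46 26
f 45 23 47
f 45 47 46
f 46 47 48
f 46 48 26
f 47 23 49
f 47 49 48
f 48 49 50
f 48 50 26
f 49 23 24
f 49 24 50
f 50 24 25
f 50 25 26
f 51 62 56
f 51 56 52
f 51 52 58
f 51 58 61
f 51 61 62
f 52 56 60
f 56 62 55
f 62 61 53
f 61 58 57
f 58 52 59
f 54 60 55
f 54 55 53
f 54 53 57
f 54 57 59
f 54 59 60
f 55 60 56
f 53 55 62
f 57 53 61
f 59 57 58
f 60 59 52



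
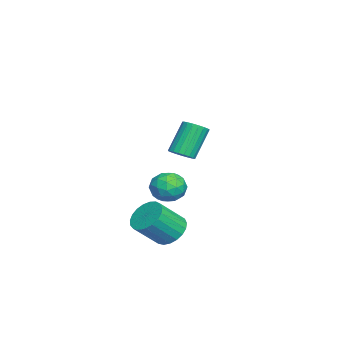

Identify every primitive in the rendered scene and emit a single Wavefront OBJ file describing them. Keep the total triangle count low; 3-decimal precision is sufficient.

v -4.34 -0.572 -2.497
v -3.372 -0.822 -2.786
v -4.428 -1.978 -1.574
v -3.46 -2.228 -1.863
v -3.62 -1.418 -1.23
v -3.566 -0.549 -1.801
v -4.234 -2.251 -2.559
v -4.18 -1.382 -3.13
v -3.306 -1.86 -2.825
v -2.927 -1.345 -2.004
v -4.873 -1.455 -2.356
v -4.494 -0.94 -1.535
v -3.849 -0.573 -2.722
v -3.951 -2.227 -1.638
v -4.046 -1.75 -1.266
v -3.477 -1.897 -1.436
v -3.963 -0.413 -2.143
v -3.394 -0.56 -2.313
v -3.54 -0.91 -1.399
v -4.406 -2.24 -2.047
v -3.837 -2.387 -2.217
v -4.323 -0.903 -2.924
v -3.754 -1.05 -3.094
v -4.26 -1.89 -2.961
v -3.241 -1.331 -2.915
v -3.292 -2.157 -2.373
v -3.747 -2.171 -2.782
v -3.715 -1.66 -3.117
v -3.018 -1.028 -2.433
v -3.07 -1.854 -1.89
v -3.164 -1.378 -1.518
v -3.132 -0.867 -1.853
v -2.979 -1.638 -2.455
v -4.73 -0.946 -2.47
v -4.782 -1.772 -1.927
v -4.668 -1.933 -2.507
v -4.636 -1.422 -2.842
v -4.508 -0.643 -1.987
v -4.559 -1.469 -1.445
v -4.085 -1.14 -1.243
v -4.053 -0.629 -1.578
v -4.821 -1.162 -1.905
v 2.17 0.017 2.579
v 2.69 0.454 2.699
v 1.831 1.04 4.3
v 1.31 0.603 4.181
v 2.511 0.615 2.543
v 1.652 1.202 4.145
v 2.273 0.673 2.394
v 1.414 1.26 3.996
v 2.017 0.618 2.277
v 1.158 1.205 3.879
v 1.787 0.459 2.212
v 0.928 1.045 3.814
v 1.624 0.223 2.211
v 0.765 0.809 3.813
v 1.555 -0.048 2.273
v 0.695 0.538 3.875
v 1.592 -0.308 2.388
v 0.732 0.278 3.99
v 1.729 -0.512 2.536
v 0.87 0.074 4.138
v 1.942 -0.625 2.692
v 1.083 -0.038 4.294
v 2.195 -0.626 2.828
v 1.335 -0.04 4.43
v 2.443 -0.517 2.921
v 1.584 0.07 4.523
v 2.644 -0.315 2.955
v 1.785 0.272 4.557
v 2.763 -0.055 2.924
v 1.904 0.531 4.526
v 2.779 0.216 2.833
v 1.92 0.803 4.435
v 1.677 -0.566 -2.712
v 2.404 -0.811 -3.354
v 3.189 -1.898 -2.05
v 2.463 -1.654 -1.408
v 2.562 -0.474 -3.168
v 3.348 -1.562 -1.865
v 2.568 -0.154 -2.904
v 3.353 -1.241 -1.6
v 2.419 0.096 -2.606
v 3.204 -0.991 -1.303
v 2.142 0.231 -2.327
v 2.927 -0.856 -1.023
v 1.785 0.228 -2.114
v 2.57 -0.859 -0.811
v 1.409 0.088 -2.004
v 2.194 -0.999 -0.701
v 1.08 -0.166 -2.017
v 1.865 -1.253 -0.714
v 0.854 -0.488 -2.15
v 1.639 -1.575 -0.847
v 0.77 -0.824 -2.38
v 1.555 -1.912 -1.077
v 0.843 -1.116 -2.668
v 1.628 -2.203 -1.364
v 1.061 -1.313 -2.962
v 1.846 -2.4 -1.659
v 1.385 -1.38 -3.214
v 2.17 -2.467 -1.911
v 1.76 -1.307 -3.379
v 2.545 -2.394 -2.075
v 2.12 -1.106 -3.428
v 2.905 -2.193 -2.125
f 1 38 17
f 38 12 41
f 17 41 6
f 38 41 17
f 1 17 13
f 17 6 18
f 13 18 2
f 17 18 13
f 1 13 22
f 13 2 23
f 22 23 8
f 13 23 22
f 1 22 34
f 22 8 37
f 34 37 11
f 22 37 34
f 1 34 38
f 34 11 42
f 38 42 12
f 34 42 38
f 2 18 29
f 18 6 32
f 29 32 10
f 18 32 29
f 6 41 19
f 41 12 40
f 19 40 5
f 41 40 19
f 12 42 39
f 42 11 35
f 39 35 3
f 42 35 39
f 11 37 36
f 37 8 24
f 36 24 7
f 37 24 36
f 8 23 28
f 23 2 25
f 28 25 9
f 23 25 28
f 4 30 16
f 30 10 31
f 16 31 5
f 30 31 16
f 4 16 14
f 16 5 15
f 14 15 3
f 16 15 14
f 4 14 21
f 14 3 20
f 21 20 7
f 14 20 21
f 4 21 26
f 21 7 27
f 26 27 9
f 21 27 26
f 4 26 30
f 26 9 33
f 30 33 10
f 26 33 30
f 5 31 19
f 31 10 32
f 19 32 6
f 31 32 19
f 3 15 39
f 15 5 40
f 39 40 12
f 15 40 39
f 7 20 36
f 20 3 35
f 36 35 11
f 20 35 36
f 9 27 28
f 27 7 24
f 28 24 8
f 27 24 28
f 10 33 29
f 33 9 25
f 29 25 2
f 33 25 29
f 44 43 47
f 44 47 45
f 45 47 48
f 45 48 46
f 47 43 49
f 47 49 48
f 48 49 50
f 48 50 46
f 49 43 51
f 49 51 50
f 50 51 52
f 50 52 46
f 51 43 53
f 51 53 52
f 52 53 54
f 52 54 46
f 53 43 55
f 53 55 54
f 54 55 56
f 54 56 46
f 55 43 57
f 55 57 56
f 56 57 58
f 56 58 46
f 57 43 59
f 57 59 58
f 58 59 60
f 58 60 46
f 59 43 61
f 59 61 60
f 60 61 62
f 60 62 46
f 61 43 63
f 61 63 62
f 62 63 64
f 62 64 46
f 63 43 65
f 63 65 64
f 64 65 66
f 64 66 46
f 65 43 67
f 65 67 66
f 66 67 68
f 66 68 46
f 67 43 69
f 67 69 68
f 68 69 70
f 68 70 46
f 69 43 71
f 69 71 70
f 70 71 72
f 70 72 46
f 71 43 73
f 71 73 72
f 72 73 74
f 72 74 46
f 73 43 44
f 73 44 74
f 74 44 45
f 74 45 46
f 76 75 79
f 76 79 77
f 77 79 80
f 77 80 78
f 79 75 81
f 79 81 80
f 80 81 82
f 80 82 78
f 81 75 83
f 81 83 82
f 82 83 84
f 82 84 78
f 83 75 85
f 83 85 84
f 84 85 86
f 84 86 78
f 85 75 87
f 85 87 86
f 86 87 88
f 86 88 78
f 87 75 89
f 87 89 88
f 88 89 90
f 88 90 78
f 89 75 91
f 89 91 90
f 90 91 92
f 90 92 78
f 91 75 93
f 91 93 92
f 92 93 94
f 92 94 78
f 93 75 95
f 93 95 94
f 94 95 96
f 94 96 78
f 95 75 97
f 95 97 96
f 96 97 98
f 96 98 78
f 97 75 99
f 97 99 98
f 98 99 100
f 98 100 78
f 99 75 101
f 99 101 100
f 100 101 102
f 100 102 78
f 101 75 103
f 101 103 102
f 102 103 104
f 102 104 78
f 103 75 105
f 103 105 104
f 104 105 106
f 104 106 78
f 105 75 76
f 105 76 106
f 106 76 77
f 106 77 78



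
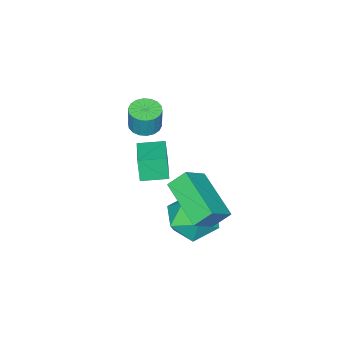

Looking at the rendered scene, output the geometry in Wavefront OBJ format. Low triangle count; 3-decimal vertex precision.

v -0.171 2.088 -1.077
v -0.86 0.387 -0.36
v 0.775 2.014 -0.343
v 0.086 0.314 0.375
v 0.274 1.646 -1.695
v -0.415 -0.054 -0.977
v 1.22 1.573 -0.96
v 0.531 -0.128 -0.243
v -2.72 -2.757 -2.83
v -2.831 -2.956 -1.846
v -1.631 -1.806 -2.515
v -1.741 -2.005 -1.531
v -2.019 -3.535 -2.909
v -2.129 -3.734 -1.925
v -0.929 -2.584 -2.594
v -1.04 -2.783 -1.61
v -0.686 0.907 -1.611
v 0.315 1.084 -1.919
v -0.835 -0.324 -2.801
v 0.166 -0.147 -3.109
v -0.028 -0.583 -2.16
v 0.063 0.178 -1.425
v -0.583 0.582 -3.295
v -0.492 1.343 -2.56
v 0.378 0.883 -2.96
v 0.721 0.163 -2.258
v -1.241 0.597 -2.462
v -0.898 -0.123 -1.76
v -0.834 -2.237 0.894
v -0.434 -1.816 0.786
v -0.306 -1.683 1.779
v -0.706 -2.103 1.886
v -0.66 -1.681 0.797
v -0.532 -1.548 1.789
v -0.919 -1.657 0.827
v -0.791 -1.523 1.82
v -1.162 -1.747 0.87
v -1.034 -1.614 1.863
v -1.34 -1.934 0.918
v -1.212 -1.801 1.911
v -1.417 -2.181 0.961
v -1.289 -2.048 1.954
v -1.38 -2.439 0.991
v -1.252 -2.306 1.984
v -1.234 -2.657 1.001
v -1.106 -2.524 1.994
v -1.008 -2.792 0.991
v -0.88 -2.659 1.983
v -0.749 -2.817 0.96
v -0.621 -2.683 1.953
v -0.506 -2.726 0.917
v -0.378 -2.593 1.91
v -0.328 -2.539 0.869
v -0.2 -2.406 1.862
v -0.251 -2.292 0.826
v -0.123 -2.159 1.819
v -0.288 -2.034 0.796
v -0.16 -1.901 1.789
f 2 4 1
f 5 2 1
f 1 4 3
f 3 5 1
f 2 8 4
f 6 2 5
f 6 8 2
f 4 8 3
f 7 5 3
f 3 8 7
f 7 6 5
f 8 6 7
f 10 12 9
f 13 10 9
f 9 12 11
f 11 13 9
f 10 16 12
f 14 10 13
f 14 16 10
f 12 16 11
f 15 13 11
f 11 16 15
f 15 14 13
f 16 14 15
f 17 28 22
f 17 22 18
f 17 18 24
f 17 24 27
f 17 27 28
f 18 22 26
f 22 28 21
f 28 27 19
f 27 24 23
f 24 18 25
f 20 26 21
f 20 21 19
f 20 19 23
f 20 23 25
f 20 25 26
f 21 26 22
f 19 21 28
f 23 19 27
f 25 23 24
f 26 25 18
f 30 29 33
f 30 33 31
f 31 33 34
f 31 34 32
f 33 29 35
f 33 35 34
f 34 35 36
f 34 36 32
f 35 29 37
f 35 37 36
f 36 37 38
f 36 38 32
f 37 29 39
f 37 39 38
f 38 39 40
f 38 40 32
f 39 29 41
f 39 41 40
f 40 41 42
f 40 42 32
f 41 29 43
f 41 43 42
f 42 43 44
f 42 44 32
f 43 29 45
f 43 45 44
f 44 45 46
f 44 46 32
f 45 29 47
f 45 47 46
f 46 47 48
f 46 48 32
f 47 29 49
f 47 49 48
f 48 49 50
f 48 50 32
f 49 29 51
f 49 51 50
f 50 51 52
f 50 52 32
f 51 29 53
f 51 53 52
f 52 53 54
f 52 54 32
f 53 29 55
f 53 55 54
f 54 55 56
f 54 56 32
f 55 29 57
f 55 57 56
f 56 57 58
f 56 58 32
f 57 29 30
f 57 30 58
f 58 30 31
f 58 31 32



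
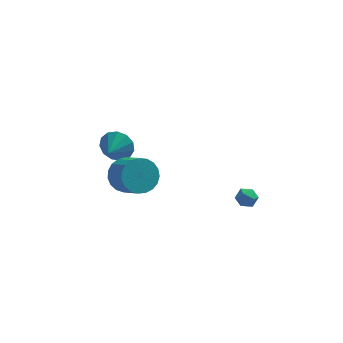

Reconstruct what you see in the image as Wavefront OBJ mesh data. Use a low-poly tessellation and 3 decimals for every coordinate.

v -2.135 -1.057 -1.363
v -1.282 -1.087 -2.008
v -0.592 -2.233 -1.042
v -1.445 -2.203 -0.397
v -1.166 -0.771 -1.716
v -0.476 -1.917 -0.75
v -1.218 -0.505 -1.363
v -0.528 -1.651 -0.398
v -1.429 -0.335 -1.011
v -0.739 -1.481 -0.045
v -1.761 -0.289 -0.719
v -1.071 -1.435 0.247
v -2.159 -0.376 -0.538
v -1.468 -1.522 0.428
v -2.552 -0.581 -0.5
v -1.862 -1.727 0.466
v -2.873 -0.868 -0.611
v -2.183 -2.014 0.354
v -3.066 -1.188 -0.853
v -2.376 -2.334 0.113
v -3.099 -1.485 -1.182
v -2.409 -2.631 -0.216
v -2.965 -1.708 -1.543
v -2.275 -2.854 -0.577
v -2.687 -1.819 -1.872
v -1.997 -2.965 -0.906
v -2.314 -1.798 -2.114
v -1.624 -2.944 -1.148
v -1.91 -1.649 -2.226
v -1.22 -2.795 -1.26
v -1.545 -1.397 -2.188
v -0.855 -2.543 -1.222
v 3.559 -3.084 -0.874
v 4.062 -2.926 -1.24
v 3.598 -4.054 -1.24
v 4.101 -3.896 -1.606
v 4.164 -3.922 -0.968
v 4.14 -3.323 -0.742
v 3.52 -3.657 -1.738
v 3.496 -3.058 -1.512
v 4.038 -3.28 -1.774
v 4.435 -3.444 -1.298
v 3.225 -3.536 -1.182
v 3.622 -3.7 -0.706
v -2.531 4.208 -3.753
v -1.982 4.284 -2.897
v -3.009 3.092 -3.347
v -2.486 4.539 -2.789
v -3.004 4.689 -2.988
v -3.372 4.686 -3.429
v -3.473 4.531 -3.973
v -3.275 4.274 -4.447
v -2.841 3.996 -4.701
v -2.308 3.785 -4.654
v -1.847 3.709 -4.321
v -1.602 3.791 -3.807
v -1.652 4.005 -3.276
f 2 1 5
f 2 5 3
f 3 5 6
f 3 6 4
f 5 1 7
f 5 7 6
f 6 7 8
f 6 8 4
f 7 1 9
f 7 9 8
f 8 9 10
f 8 10 4
f 9 1 11
f 9 11 10
f 10 11 12
f 10 12 4
f 11 1 13
f 11 13 12
f 12 13 14
f 12 14 4
f 13 1 15
f 13 15 14
f 14 15 16
f 14 16 4
f 15 1 17
f 15 17 16
f 16 17 18
f 16 18 4
f 17 1 19
f 17 19 18
f 18 19 20
f 18 20 4
f 19 1 21
f 19 21 20
f 20 21 22
f 20 22 4
f 21 1 23
f 21 23 22
f 22 23 24
f 22 24 4
f 23 1 25
f 23 25 24
f 24 25 26
f 24 26 4
f 25 1 27
f 25 27 26
f 26 27 28
f 26 28 4
f 27 1 29
f 27 29 28
f 28 29 30
f 28 30 4
f 29 1 31
f 29 31 30
f 30 31 32
f 30 32 4
f 31 1 2
f 31 2 32
f 32 2 3
f 32 3 4
f 33 44 38
f 33 38 34
f 33 34 40
f 33 40 43
f 33 43 44
f 34 38 42
f 38 44 37
f 44 43 35
f 43 40 39
f 40 34 41
f 36 42 37
f 36 37 35
f 36 35 39
f 36 39 41
f 36 41 42
f 37 42 38
f 35 37 44
f 39 35 43
f 41 39 40
f 42 41 34
f 46 45 48
f 46 48 47
f 48 45 49
f 48 49 47
f 49 45 50
f 49 50 47
f 50 45 51
f 50 51 47
f 51 45 52
f 51 52 47
f 52 45 53
f 52 53 47
f 53 45 54
f 53 54 47
f 54 45 55
f 54 55 47
f 55 45 56
f 55 56 47
f 56 45 57
f 56 57 47
f 57 45 46
f 57 46 47



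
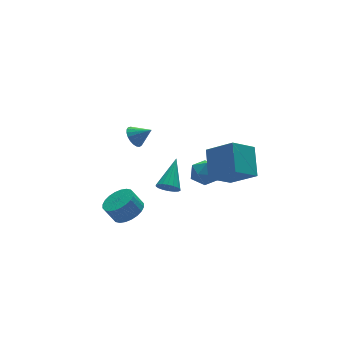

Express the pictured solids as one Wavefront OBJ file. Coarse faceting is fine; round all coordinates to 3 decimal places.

v 2.724 -2.707 0.757
v 3.433 -1.115 1.947
v 1.739 -1.321 -0.509
v 2.448 0.27 0.681
v 4.272 -2.59 -0.321
v 4.981 -0.999 0.869
v 3.287 -1.205 -1.587
v 3.996 0.387 -0.397
v 1.606 0.568 -1.88
v 2.288 1.284 -1.863
v 2.652 -0.444 -1.217
v 3.334 0.272 -1.2
v 2.544 0.327 -0.608
v 1.898 0.952 -1.018
v 3.042 -0.112 -2.062
v 2.396 0.513 -2.472
v 3.175 0.863 -1.976
v 2.867 1.135 -1.077
v 2.073 -0.295 -2.003
v 1.765 -0.023 -1.104
v -3.255 -0.939 -1.772
v -2.547 -1.484 -1.239
v -3.057 -1.165 -0.235
v -3.765 -0.621 -0.768
v -2.367 -1.122 -1.262
v -2.877 -0.803 -0.259
v -2.321 -0.731 -1.363
v -2.832 -0.412 -0.36
v -2.418 -0.372 -1.527
v -2.928 -0.054 -0.523
v -2.642 -0.1 -1.727
v -3.153 0.219 -0.724
v -2.96 0.044 -1.934
v -3.47 0.363 -0.931
v -3.322 0.039 -2.117
v -3.832 0.358 -1.114
v -3.674 -0.115 -2.247
v -4.185 0.204 -1.244
v -3.963 -0.395 -2.305
v -4.473 -0.076 -1.301
v -4.143 -0.757 -2.281
v -4.653 -0.438 -1.278
v -4.188 -1.148 -2.18
v -4.699 -0.829 -1.177
v -4.092 -1.506 -2.017
v -4.602 -1.188 -1.013
v -3.867 -1.779 -1.816
v -4.378 -1.46 -0.813
v -3.55 -1.923 -1.609
v -4.06 -1.604 -0.606
v -3.188 -1.918 -1.426
v -3.698 -1.599 -0.423
v -2.835 -1.764 -1.296
v -3.346 -1.445 -0.293
v -0.761 3.177 1.015
v -0.301 3.056 0.397
v 0.061 2.583 1.745
v -0.192 3.341 0.507
v -0.182 3.598 0.705
v -0.272 3.782 0.956
v -0.447 3.861 1.218
v -0.676 3.823 1.444
v -0.92 3.672 1.596
v -1.136 3.436 1.648
v -1.287 3.156 1.59
v -1.348 2.878 1.433
v -1.307 2.653 1.204
v -1.172 2.518 0.941
v -0.966 2.497 0.692
v -0.724 2.594 0.498
v -0.489 2.791 0.394
v -2.293 -3.982 2.27
v -1.743 -4.127 1.846
v -1.087 -2.678 3.39
v -1.878 -3.879 1.703
v -2.095 -3.652 1.673
v -2.352 -3.49 1.761
v -2.597 -3.425 1.95
v -2.782 -3.471 2.202
v -2.87 -3.617 2.467
v -2.844 -3.836 2.694
v -2.709 -4.084 2.836
v -2.492 -4.311 2.867
v -2.235 -4.473 2.779
v -1.99 -4.538 2.59
v -1.805 -4.492 2.338
v -1.717 -4.346 2.072
f 2 4 1
f 5 2 1
f 1 4 3
f 3 5 1
f 2 8 4
f 6 2 5
f 6 8 2
f 4 8 3
f 7 5 3
f 3 8 7
f 7 6 5
f 8 6 7
f 9 20 14
f 9 14 10
f 9 10 16
f 9 16 19
f 9 19 20
f 10 14 18
f 14 20 13
f 20 19 11
f 19 16 15
f 16 10 17
f 12 18 13
f 12 13 11
f 12 11 15
f 12 15 17
f 12 17 18
f 13 18 14
f 11 13 20
f 15 11 19
f 17 15 16
f 18 17 10
f 22 21 25
f 22 25 23
f 23 25 26
f 23 26 24
f 25 21 27
f 25 27 26
f 26 27 28
f 26 28 24
f 27 21 29
f 27 29 28
f 28 29 30
f 28 30 24
f 29 21 31
f 29 31 30
f 30 31 32
f 30 32 24
f 31 21 33
f 31 33 32
f 32 33 34
f 32 34 24
f 33 21 35
f 33 35 34
f 34 35 36
f 34 36 24
f 35 21 37
f 35 37 36
f 36 37 38
f 36 38 24
f 37 21 39
f 37 39 38
f 38 39 40
f 38 40 24
f 39 21 41
f 39 41 40
f 40 41 42
f 40 42 24
f 41 21 43
f 41 43 42
f 42 43 44
f 42 44 24
f 43 21 45
f 43 45 44
f 44 45 46
f 44 46 24
f 45 21 47
f 45 47 46
f 46 47 48
f 46 48 24
f 47 21 49
f 47 49 48
f 48 49 50
f 48 50 24
f 49 21 51
f 49 51 50
f 50 51 52
f 50 52 24
f 51 21 53
f 51 53 52
f 52 53 54
f 52 54 24
f 53 21 22
f 53 22 54
f 54 22 23
f 54 23 24
f 56 55 58
f 56 58 57
f 58 55 59
f 58 59 57
f 59 55 60
f 59 60 57
f 60 55 61
f 60 61 57
f 61 55 62
f 61 62 57
f 62 55 63
f 62 63 57
f 63 55 64
f 63 64 57
f 64 55 65
f 64 65 57
f 65 55 66
f 65 66 57
f 66 55 67
f 66 67 57
f 67 55 68
f 67 68 57
f 68 55 69
f 68 69 57
f 69 55 70
f 69 70 57
f 70 55 71
f 70 71 57
f 71 55 56
f 71 56 57
f 73 72 75
f 73 75 74
f 75 72 76
f 75 76 74
f 76 72 77
f 76 77 74
f 77 72 78
f 77 78 74
f 78 72 79
f 78 79 74
f 79 72 80
f 79 80 74
f 80 72 81
f 80 81 74
f 81 72 82
f 81 82 74
f 82 72 83
f 82 83 74
f 83 72 84
f 83 84 74
f 84 72 85
f 84 85 74
f 85 72 86
f 85 86 74
f 86 72 87
f 86 87 74
f 87 72 73
f 87 73 74



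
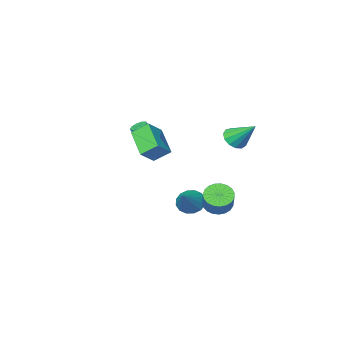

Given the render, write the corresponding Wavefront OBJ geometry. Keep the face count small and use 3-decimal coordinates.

v 2.521 3.787 3.353
v 2.162 2.133 4.381
v 3.522 4.066 4.151
v 3.163 2.412 5.179
v 3.277 3.168 2.621
v 2.918 1.514 3.649
v 4.278 3.447 3.419
v 3.919 1.793 4.447
v -0.758 3.42 -1.519
v -0.22 2.77 -1.235
v 0.316 3.71 -0.098
v -0.222 4.36 -0.381
v -0.006 2.946 -1.481
v 0.53 3.886 -0.344
v 0.078 3.203 -1.733
v 0.614 4.143 -0.596
v 0.017 3.498 -1.949
v 0.553 4.438 -0.811
v -0.177 3.779 -2.089
v 0.359 4.72 -0.952
v -0.473 3.999 -2.132
v 0.064 4.939 -0.994
v -0.817 4.118 -2.068
v -0.281 5.058 -0.93
v -1.151 4.116 -1.909
v -0.615 5.057 -0.772
v -1.418 3.995 -1.683
v -0.882 4.935 -0.545
v -1.57 3.773 -1.428
v -1.034 4.713 -0.291
v -1.582 3.491 -1.189
v -1.046 4.431 -0.052
v -1.451 3.196 -1.007
v -0.915 4.136 0.13
v -1.201 2.94 -0.914
v -0.665 3.88 0.224
v -0.874 2.767 -0.925
v -0.338 3.707 0.213
v -0.527 2.707 -1.039
v 0.009 3.647 0.099
v -0.358 -3.79 1.173
v 0.144 -3.619 0.965
v 0.64 -3.839 1.979
v 0.138 -4.01 2.187
v -0.045 -3.316 1.123
v 0.451 -3.536 2.137
v -0.38 -3.236 1.304
v 0.115 -3.456 2.318
v -0.705 -3.415 1.424
v -0.21 -3.634 2.438
v -0.868 -3.769 1.427
v -0.372 -3.989 2.441
v -0.792 -4.133 1.311
v -0.296 -4.353 2.325
v -0.512 -4.337 1.13
v -0.017 -4.557 2.144
v -0.161 -4.285 0.969
v 0.335 -4.505 1.984
v 0.098 -4.001 0.904
v 0.594 -4.221 1.918
v -2.049 -1.634 -3.744
v -1.315 -2.119 -4.045
v -0.851 -0.586 -2.516
v -1.343 -1.741 -4.341
v -1.561 -1.333 -4.476
v -1.91 -1.007 -4.416
v -2.295 -0.848 -4.175
v -2.615 -0.9 -3.819
v -2.783 -1.149 -3.442
v -2.754 -1.528 -3.147
v -2.536 -1.936 -3.011
v -2.188 -2.262 -3.072
v -1.802 -2.421 -3.313
v -1.482 -2.368 -3.669
v -3.298 1.216 2.26
v -2.476 1.361 2.421
v -3.802 2.584 3.6
v -2.599 1.661 2.069
v -2.944 1.82 1.777
v -3.402 1.787 1.639
v -3.826 1.573 1.697
v -4.083 1.246 1.935
v -4.091 0.909 2.275
v -3.847 0.67 2.611
v -3.429 0.604 2.835
v -2.969 0.733 2.877
v -2.614 1.015 2.722
f 2 4 1
f 5 2 1
f 1 4 3
f 3 5 1
f 2 8 4
f 6 2 5
f 6 8 2
f 4 8 3
f 7 5 3
f 3 8 7
f 7 6 5
f 8 6 7
f 10 9 13
f 10 13 11
f 11 13 14
f 11 14 12
f 13 9 15
f 13 15 14
f 14 15 16
f 14 16 12
f 15 9 17
f 15 17 16
f 16 17 18
f 16 18 12
f 17 9 19
f 17 19 18
f 18 19 20
f 18 20 12
f 19 9 21
f 19 21 20
f 20 21 22
f 20 22 12
f 21 9 23
f 21 23 22
f 22 23 24
f 22 24 12
f 23 9 25
f 23 25 24
f 24 25 26
f 24 26 12
f 25 9 27
f 25 27 26
f 26 27 28
f 26 28 12
f 27 9 29
f 27 29 28
f 28 29 30
f 28 30 12
f 29 9 31
f 29 31 30
f 30 31 32
f 30 32 12
f 31 9 33
f 31 33 32
f 32 33 34
f 32 34 12
f 33 9 35
f 33 35 34
f 34 35 36
f 34 36 12
f 35 9 37
f 35 37 36
f 36 37 38
f 36 38 12
f 37 9 39
f 37 39 38
f 38 39 40
f 38 40 12
f 39 9 10
f 39 10 40
f 40 10 11
f 40 11 12
f 42 41 45
f 42 45 43
f 43 45 46
f 43 46 44
f 45 41 47
f 45 47 46
f 46 47 48
f 46 48 44
f 47 41 49
f 47 49 48
f 48 49 50
f 48 50 44
f 49 41 51
f 49 51 50
f 50 51 52
f 50 52 44
f 51 41 53
f 51 53 52
f 52 53 54
f 52 54 44
f 53 41 55
f 53 55 54
f 54 55 56
f 54 56 44
f 55 41 57
f 55 57 56
f 56 57 58
f 56 58 44
f 57 41 59
f 57 59 58
f 58 59 60
f 58 60 44
f 59 41 42
f 59 42 60
f 60 42 43
f 60 43 44
f 62 61 64
f 62 64 63
f 64 61 65
f 64 65 63
f 65 61 66
f 65 66 63
f 66 61 67
f 66 67 63
f 67 61 68
f 67 68 63
f 68 61 69
f 68 69 63
f 69 61 70
f 69 70 63
f 70 61 71
f 70 71 63
f 71 61 72
f 71 72 63
f 72 61 73
f 72 73 63
f 73 61 74
f 73 74 63
f 74 61 62
f 74 62 63
f 76 75 78
f 76 78 77
f 78 75 79
f 78 79 77
f 79 75 80
f 79 80 77
f 80 75 81
f 80 81 77
f 81 75 82
f 81 82 77
f 82 75 83
f 82 83 77
f 83 75 84
f 83 84 77
f 84 75 85
f 84 85 77
f 85 75 86
f 85 86 77
f 86 75 87
f 86 87 77
f 87 75 76
f 87 76 77



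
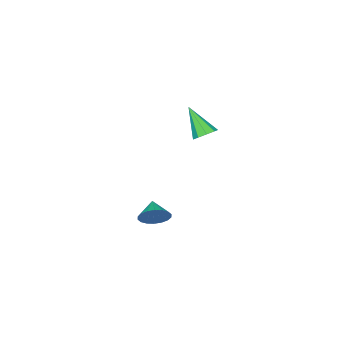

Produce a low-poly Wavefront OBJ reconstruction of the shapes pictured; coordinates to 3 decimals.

v -2.837 -1.177 -1.972
v -2.201 -1.038 -1.816
v -2.923 -2.363 -0.568
v -2.483 -0.753 -1.593
v -2.931 -0.667 -1.548
v -3.335 -0.82 -1.701
v -3.506 -1.14 -1.981
v -3.364 -1.477 -2.257
v -2.976 -1.674 -2.4
v -2.522 -1.638 -2.342
v -2.216 -1.387 -2.112
v 3.606 1.782 -3.192
v 4.069 1.794 -2.578
v 3.034 1.078 -2.748
v 3.835 2.032 -2.501
v 3.556 2.221 -2.562
v 3.286 2.323 -2.747
v 3.079 2.317 -3.021
v 2.977 2.206 -3.328
v 2.999 2.011 -3.609
v 3.142 1.77 -3.807
v 3.376 1.532 -3.883
v 3.655 1.343 -3.823
v 3.925 1.242 -3.638
v 4.132 1.247 -3.364
v 4.234 1.358 -3.057
v 4.212 1.554 -2.776
f 2 1 4
f 2 4 3
f 4 1 5
f 4 5 3
f 5 1 6
f 5 6 3
f 6 1 7
f 6 7 3
f 7 1 8
f 7 8 3
f 8 1 9
f 8 9 3
f 9 1 10
f 9 10 3
f 10 1 11
f 10 11 3
f 11 1 2
f 11 2 3
f 13 12 15
f 13 15 14
f 15 12 16
f 15 16 14
f 16 12 17
f 16 17 14
f 17 12 18
f 17 18 14
f 18 12 19
f 18 19 14
f 19 12 20
f 19 20 14
f 20 12 21
f 20 21 14
f 21 12 22
f 21 22 14
f 22 12 23
f 22 23 14
f 23 12 24
f 23 24 14
f 24 12 25
f 24 25 14
f 25 12 26
f 25 26 14
f 26 12 27
f 26 27 14
f 27 12 13
f 27 13 14



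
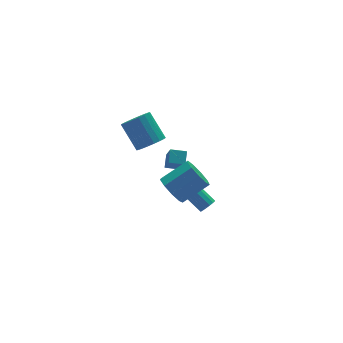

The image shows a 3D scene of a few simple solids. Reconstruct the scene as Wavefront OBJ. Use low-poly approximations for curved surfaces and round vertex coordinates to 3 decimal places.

v 2.31 -0.642 -4.348
v 2.755 -0.738 -3.957
v 2.194 0.486 -3.02
v 1.75 0.582 -3.412
v 2.869 -0.531 -4.159
v 2.308 0.693 -3.222
v 2.833 -0.354 -4.411
v 2.272 0.87 -3.475
v 2.657 -0.254 -4.647
v 2.097 0.97 -3.71
v 2.389 -0.258 -4.803
v 1.828 0.966 -3.866
v 2.099 -0.365 -4.837
v 1.538 0.859 -3.9
v 1.866 -0.546 -4.74
v 1.305 0.678 -3.803
v 1.752 -0.753 -4.538
v 1.191 0.471 -3.601
v 1.788 -0.93 -4.285
v 1.227 0.294 -3.349
v 1.963 -1.03 -4.05
v 1.403 0.194 -3.113
v 2.232 -1.026 -3.894
v 1.671 0.198 -2.957
v 2.522 -0.919 -3.86
v 1.961 0.305 -2.923
v 1.542 2.878 -2.572
v 2.034 3.555 -2.025
v 1.771 3.821 -3.944
v 2.264 4.498 -3.396
v 2.436 2.382 -2.764
v 2.929 3.059 -2.216
v 2.666 3.325 -4.135
v 3.158 4.002 -3.588
v -1.976 -3.842 1.91
v -1.439 -3.988 1.032
v 0.213 -4.163 2.071
v -0.324 -4.018 2.95
v -1.465 -3.295 1.189
v 0.188 -3.47 2.229
v -1.729 -2.858 1.684
v -0.077 -3.033 2.723
v -2.11 -2.881 2.285
v -0.458 -3.057 3.324
v -2.428 -3.355 2.71
v -0.775 -3.53 3.75
v -2.534 -4.056 2.761
v -0.882 -4.231 3.801
v -2.38 -4.658 2.414
v -0.727 -4.833 3.454
v -2.036 -4.878 1.831
v -0.384 -5.053 2.871
v -1.665 -4.613 1.285
v -0.012 -4.788 2.325
v -1.325 -0.245 3.016
v -0.444 0.075 2.865
v -0.713 1.484 4.273
v -1.595 1.165 4.424
v -0.654 0.291 2.609
v -0.924 1.7 4.017
v -0.981 0.413 2.424
v -1.25 1.822 3.832
v -1.367 0.422 2.341
v -1.636 1.831 3.749
v -1.746 0.316 2.375
v -2.015 1.725 3.782
v -2.052 0.113 2.519
v -2.321 1.522 3.927
v -2.233 -0.152 2.75
v -2.502 1.257 4.158
v -2.256 -0.433 3.027
v -2.526 0.976 4.435
v -2.119 -0.682 3.302
v -2.388 0.727 4.709
v -1.845 -0.854 3.527
v -2.114 0.555 4.935
v -1.48 -0.922 3.664
v -1.75 0.487 5.072
v -1.089 -0.872 3.689
v -1.359 0.537 5.097
v -0.739 -0.714 3.598
v -1.008 0.695 5.006
v -0.49 -0.474 3.406
v -0.759 0.935 4.814
v -0.386 -0.195 3.147
v -0.655 1.214 4.554
f 2 1 5
f 2 5 3
f 3 5 6
f 3 6 4
f 5 1 7
f 5 7 6
f 6 7 8
f 6 8 4
f 7 1 9
f 7 9 8
f 8 9 10
f 8 10 4
f 9 1 11
f 9 11 10
f 10 11 12
f 10 12 4
f 11 1 13
f 11 13 12
f 12 13 14
f 12 14 4
f 13 1 15
f 13 15 14
f 14 15 16
f 14 16 4
f 15 1 17
f 15 17 16
f 16 17 18
f 16 18 4
f 17 1 19
f 17 19 18
f 18 19 20
f 18 20 4
f 19 1 21
f 19 21 20
f 20 21 22
f 20 22 4
f 21 1 23
f 21 23 22
f 22 23 24
f 22 24 4
f 23 1 25
f 23 25 24
f 24 25 26
f 24 26 4
f 25 1 2
f 25 2 26
f 26 2 3
f 26 3 4
f 28 30 27
f 31 28 27
f 27 30 29
f 29 31 27
f 28 34 30
f 32 28 31
f 32 34 28
f 30 34 29
f 33 31 29
f 29 34 33
f 33 32 31
f 34 32 33
f 36 35 39
f 36 39 37
f 37 39 40
f 37 40 38
f 39 35 41
f 39 41 40
f 40 41 42
f 40 42 38
f 41 35 43
f 41 43 42
f 42 43 44
f 42 44 38
f 43 35 45
f 43 45 44
f 44 45 46
f 44 46 38
f 45 35 47
f 45 47 46
f 46 47 48
f 46 48 38
f 47 35 49
f 47 49 48
f 48 49 50
f 48 50 38
f 49 35 51
f 49 51 50
f 50 51 52
f 50 52 38
f 51 35 53
f 51 53 52
f 52 53 54
f 52 54 38
f 53 35 36
f 53 36 54
f 54 36 37
f 54 37 38
f 56 55 59
f 56 59 57
f 57 59 60
f 57 60 58
f 59 55 61
f 59 61 60
f 60 61 62
f 60 62 58
f 61 55 63
f 61 63 62
f 62 63 64
f 62 64 58
f 63 55 65
f 63 65 64
f 64 65 66
f 64 66 58
f 65 55 67
f 65 67 66
f 66 67 68
f 66 68 58
f 67 55 69
f 67 69 68
f 68 69 70
f 68 70 58
f 69 55 71
f 69 71 70
f 70 71 72
f 70 72 58
f 71 55 73
f 71 73 72
f 72 73 74
f 72 74 58
f 73 55 75
f 73 75 74
f 74 75 76
f 74 76 58
f 75 55 77
f 75 77 76
f 76 77 78
f 76 78 58
f 77 55 79
f 77 79 78
f 78 79 80
f 78 80 58
f 79 55 81
f 79 81 80
f 80 81 82
f 80 82 58
f 81 55 83
f 81 83 82
f 82 83 84
f 82 84 58
f 83 55 85
f 83 85 84
f 84 85 86
f 84 86 58
f 85 55 56
f 85 56 86
f 86 56 57
f 86 57 58

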